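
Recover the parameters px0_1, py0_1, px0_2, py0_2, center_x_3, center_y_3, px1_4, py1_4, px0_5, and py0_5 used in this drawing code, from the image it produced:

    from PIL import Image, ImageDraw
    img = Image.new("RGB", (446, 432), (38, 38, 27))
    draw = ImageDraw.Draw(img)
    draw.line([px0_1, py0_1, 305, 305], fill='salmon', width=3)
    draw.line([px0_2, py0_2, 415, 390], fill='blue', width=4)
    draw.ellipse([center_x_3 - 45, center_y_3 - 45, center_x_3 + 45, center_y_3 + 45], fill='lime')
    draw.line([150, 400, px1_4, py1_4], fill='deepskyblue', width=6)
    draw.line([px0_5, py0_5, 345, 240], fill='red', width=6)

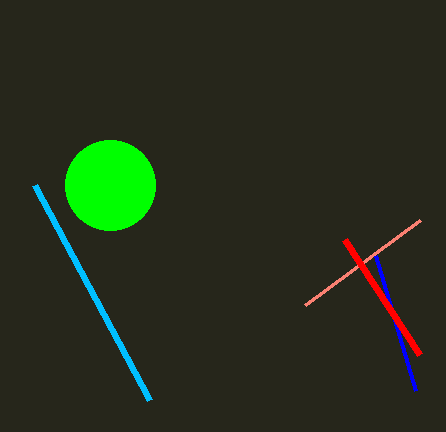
px0_1 = 420
py0_1 = 220
px0_2 = 375
py0_2 = 255
center_x_3 = 110
center_y_3 = 185
px1_4 = 35
py1_4 = 185
px0_5 = 420
py0_5 = 355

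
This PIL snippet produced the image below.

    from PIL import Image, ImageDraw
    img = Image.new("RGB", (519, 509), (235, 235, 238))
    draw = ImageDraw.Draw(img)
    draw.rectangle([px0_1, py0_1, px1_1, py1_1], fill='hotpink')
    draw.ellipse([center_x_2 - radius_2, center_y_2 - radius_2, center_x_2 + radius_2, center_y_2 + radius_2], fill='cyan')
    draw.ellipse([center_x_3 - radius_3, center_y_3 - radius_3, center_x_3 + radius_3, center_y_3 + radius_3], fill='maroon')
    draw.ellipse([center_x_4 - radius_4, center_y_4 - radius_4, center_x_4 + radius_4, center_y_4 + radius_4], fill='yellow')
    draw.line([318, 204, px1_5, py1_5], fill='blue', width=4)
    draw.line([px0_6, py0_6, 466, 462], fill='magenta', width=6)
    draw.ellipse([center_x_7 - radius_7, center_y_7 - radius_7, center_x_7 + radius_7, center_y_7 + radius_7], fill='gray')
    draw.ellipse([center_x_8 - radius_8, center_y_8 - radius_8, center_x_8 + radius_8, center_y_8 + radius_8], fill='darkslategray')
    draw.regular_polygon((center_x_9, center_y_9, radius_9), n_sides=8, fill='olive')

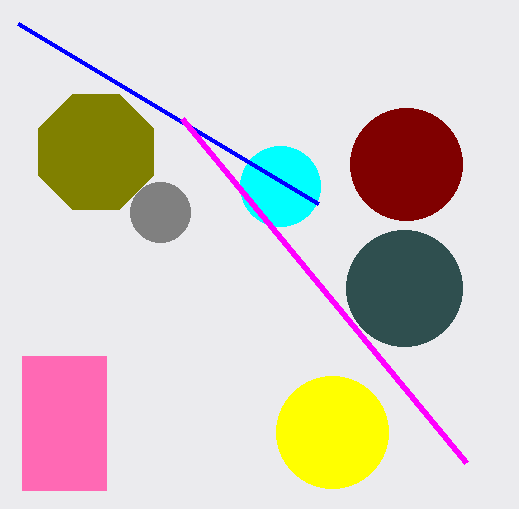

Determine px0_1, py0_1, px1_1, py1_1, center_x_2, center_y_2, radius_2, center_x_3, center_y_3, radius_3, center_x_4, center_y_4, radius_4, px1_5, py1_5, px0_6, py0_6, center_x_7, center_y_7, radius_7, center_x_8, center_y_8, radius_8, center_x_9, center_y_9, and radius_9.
px0_1 = 22
py0_1 = 356
px1_1 = 106
py1_1 = 490
center_x_2 = 280
center_y_2 = 186
radius_2 = 40
center_x_3 = 406
center_y_3 = 164
radius_3 = 56
center_x_4 = 332
center_y_4 = 432
radius_4 = 56
px1_5 = 18
py1_5 = 24
px0_6 = 182
py0_6 = 118
center_x_7 = 160
center_y_7 = 212
radius_7 = 30
center_x_8 = 404
center_y_8 = 288
radius_8 = 58
center_x_9 = 96
center_y_9 = 152
radius_9 = 62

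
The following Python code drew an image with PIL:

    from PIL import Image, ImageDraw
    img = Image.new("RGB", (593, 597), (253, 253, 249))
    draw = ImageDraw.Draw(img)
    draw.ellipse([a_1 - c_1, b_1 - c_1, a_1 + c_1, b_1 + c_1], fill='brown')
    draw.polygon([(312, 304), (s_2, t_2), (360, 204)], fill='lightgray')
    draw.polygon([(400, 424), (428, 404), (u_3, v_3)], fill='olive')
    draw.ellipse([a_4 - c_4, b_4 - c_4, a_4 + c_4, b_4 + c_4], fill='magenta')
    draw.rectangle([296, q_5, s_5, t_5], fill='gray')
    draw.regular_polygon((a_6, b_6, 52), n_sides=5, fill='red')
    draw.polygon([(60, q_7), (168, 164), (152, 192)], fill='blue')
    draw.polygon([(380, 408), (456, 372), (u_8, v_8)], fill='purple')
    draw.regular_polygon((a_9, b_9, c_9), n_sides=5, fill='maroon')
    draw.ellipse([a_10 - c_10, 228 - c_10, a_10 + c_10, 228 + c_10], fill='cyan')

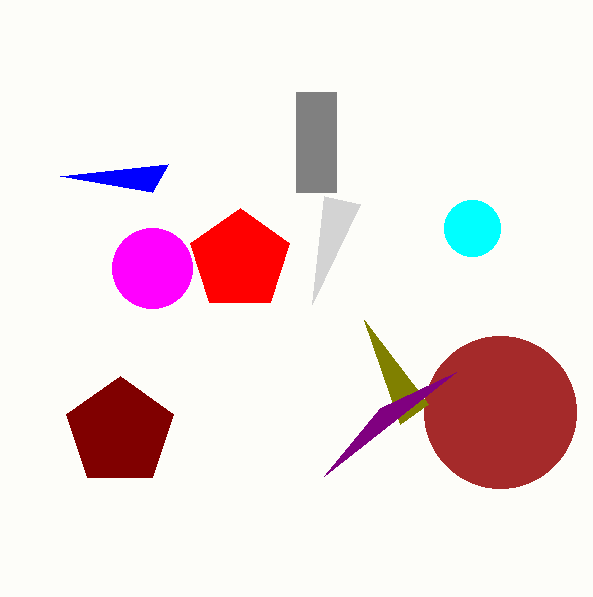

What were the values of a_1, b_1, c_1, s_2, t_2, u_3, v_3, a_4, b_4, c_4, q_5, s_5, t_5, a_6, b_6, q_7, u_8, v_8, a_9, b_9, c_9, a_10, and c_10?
a_1 = 500
b_1 = 412
c_1 = 76
s_2 = 324
t_2 = 196
u_3 = 364
v_3 = 320
a_4 = 152
b_4 = 268
c_4 = 40
q_5 = 92
s_5 = 336
t_5 = 192
a_6 = 240
b_6 = 260
q_7 = 176
u_8 = 324
v_8 = 476
a_9 = 120
b_9 = 432
c_9 = 56
a_10 = 472
c_10 = 28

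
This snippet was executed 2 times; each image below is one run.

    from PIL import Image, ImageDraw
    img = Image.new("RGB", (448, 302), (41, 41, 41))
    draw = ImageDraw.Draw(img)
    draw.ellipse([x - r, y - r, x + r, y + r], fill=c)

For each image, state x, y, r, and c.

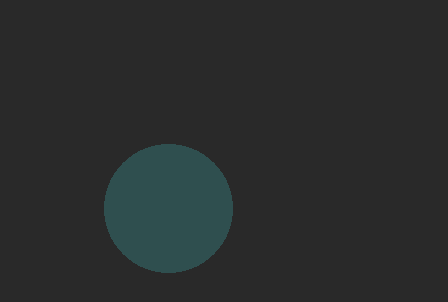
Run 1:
x = 168; y = 208; r = 64; c = 'darkslategray'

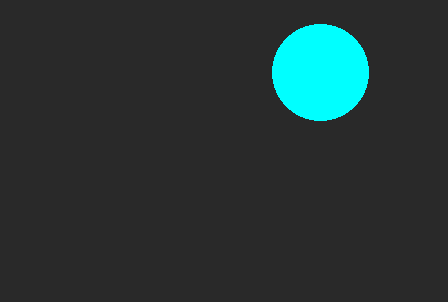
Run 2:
x = 320
y = 72
r = 48
c = 'cyan'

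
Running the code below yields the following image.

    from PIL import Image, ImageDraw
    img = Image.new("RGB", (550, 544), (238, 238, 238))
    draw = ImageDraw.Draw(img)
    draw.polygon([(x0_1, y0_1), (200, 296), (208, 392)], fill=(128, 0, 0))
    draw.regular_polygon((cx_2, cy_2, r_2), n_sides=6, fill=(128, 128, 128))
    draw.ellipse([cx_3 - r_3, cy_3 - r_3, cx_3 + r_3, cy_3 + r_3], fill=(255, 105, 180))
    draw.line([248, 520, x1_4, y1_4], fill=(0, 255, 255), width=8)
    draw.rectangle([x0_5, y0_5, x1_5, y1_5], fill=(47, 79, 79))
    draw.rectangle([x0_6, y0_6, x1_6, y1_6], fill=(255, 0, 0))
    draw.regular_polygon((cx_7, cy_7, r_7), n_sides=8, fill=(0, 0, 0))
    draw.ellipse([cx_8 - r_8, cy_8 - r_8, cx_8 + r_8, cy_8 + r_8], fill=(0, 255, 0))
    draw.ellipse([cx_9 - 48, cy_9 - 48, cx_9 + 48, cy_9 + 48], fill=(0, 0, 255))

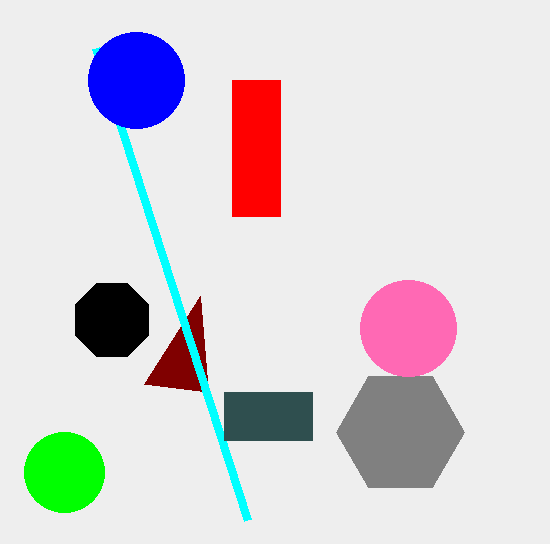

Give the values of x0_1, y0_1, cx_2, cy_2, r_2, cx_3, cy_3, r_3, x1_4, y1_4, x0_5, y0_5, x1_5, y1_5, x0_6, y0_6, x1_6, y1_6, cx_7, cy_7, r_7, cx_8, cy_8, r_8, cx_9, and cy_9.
x0_1 = 144
y0_1 = 384
cx_2 = 400
cy_2 = 432
r_2 = 64
cx_3 = 408
cy_3 = 328
r_3 = 48
x1_4 = 96
y1_4 = 48
x0_5 = 224
y0_5 = 392
x1_5 = 312
y1_5 = 440
x0_6 = 232
y0_6 = 80
x1_6 = 280
y1_6 = 216
cx_7 = 112
cy_7 = 320
r_7 = 40
cx_8 = 64
cy_8 = 472
r_8 = 40
cx_9 = 136
cy_9 = 80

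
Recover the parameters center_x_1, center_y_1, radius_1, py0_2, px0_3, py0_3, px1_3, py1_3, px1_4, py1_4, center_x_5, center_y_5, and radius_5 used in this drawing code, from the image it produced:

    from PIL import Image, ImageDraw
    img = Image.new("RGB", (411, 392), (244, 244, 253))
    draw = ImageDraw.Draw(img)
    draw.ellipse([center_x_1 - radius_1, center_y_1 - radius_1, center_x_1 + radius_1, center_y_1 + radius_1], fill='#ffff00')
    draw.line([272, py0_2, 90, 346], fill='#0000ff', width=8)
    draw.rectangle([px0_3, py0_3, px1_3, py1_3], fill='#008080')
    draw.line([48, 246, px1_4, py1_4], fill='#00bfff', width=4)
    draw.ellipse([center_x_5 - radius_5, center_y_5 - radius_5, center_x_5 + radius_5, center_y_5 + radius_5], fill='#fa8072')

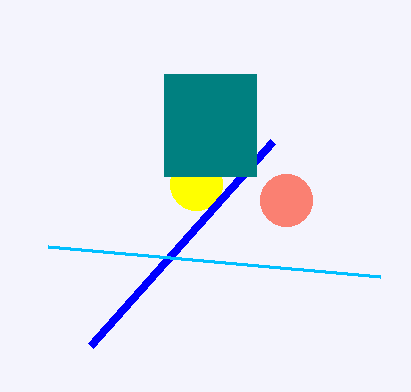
center_x_1 = 196, center_y_1 = 184, radius_1 = 26, py0_2 = 142, px0_3 = 164, py0_3 = 74, px1_3 = 256, py1_3 = 176, px1_4 = 380, py1_4 = 276, center_x_5 = 286, center_y_5 = 200, radius_5 = 26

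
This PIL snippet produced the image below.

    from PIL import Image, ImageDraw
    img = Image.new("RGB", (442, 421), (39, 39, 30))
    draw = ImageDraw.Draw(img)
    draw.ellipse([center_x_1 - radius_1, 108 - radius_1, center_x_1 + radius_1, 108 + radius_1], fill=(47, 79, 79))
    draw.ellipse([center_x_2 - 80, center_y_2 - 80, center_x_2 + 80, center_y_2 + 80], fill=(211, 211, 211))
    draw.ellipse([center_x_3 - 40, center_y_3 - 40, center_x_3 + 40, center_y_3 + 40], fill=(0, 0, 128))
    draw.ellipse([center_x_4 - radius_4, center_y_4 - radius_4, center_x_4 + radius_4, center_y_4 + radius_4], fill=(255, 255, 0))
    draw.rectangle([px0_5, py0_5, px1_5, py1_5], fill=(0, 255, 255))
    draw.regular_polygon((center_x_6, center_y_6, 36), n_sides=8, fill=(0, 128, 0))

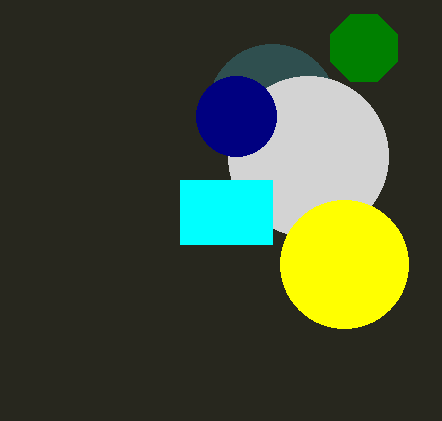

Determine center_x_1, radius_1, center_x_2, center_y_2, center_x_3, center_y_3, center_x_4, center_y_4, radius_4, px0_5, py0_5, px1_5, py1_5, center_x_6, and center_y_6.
center_x_1 = 272
radius_1 = 64
center_x_2 = 308
center_y_2 = 156
center_x_3 = 236
center_y_3 = 116
center_x_4 = 344
center_y_4 = 264
radius_4 = 64
px0_5 = 180
py0_5 = 180
px1_5 = 272
py1_5 = 244
center_x_6 = 364
center_y_6 = 48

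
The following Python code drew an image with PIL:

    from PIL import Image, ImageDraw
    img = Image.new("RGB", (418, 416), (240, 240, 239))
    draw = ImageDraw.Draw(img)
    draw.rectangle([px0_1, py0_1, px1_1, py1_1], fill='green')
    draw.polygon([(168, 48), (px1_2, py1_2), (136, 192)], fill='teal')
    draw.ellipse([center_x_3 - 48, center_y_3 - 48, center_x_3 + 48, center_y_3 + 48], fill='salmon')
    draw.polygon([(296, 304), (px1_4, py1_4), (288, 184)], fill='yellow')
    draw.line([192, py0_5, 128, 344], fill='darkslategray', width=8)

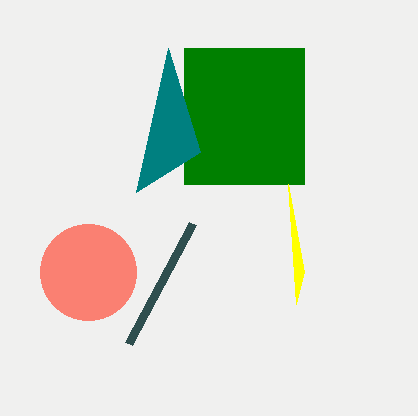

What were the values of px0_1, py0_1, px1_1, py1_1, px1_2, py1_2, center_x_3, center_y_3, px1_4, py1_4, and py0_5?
px0_1 = 184; py0_1 = 48; px1_1 = 304; py1_1 = 184; px1_2 = 200; py1_2 = 152; center_x_3 = 88; center_y_3 = 272; px1_4 = 304; py1_4 = 272; py0_5 = 224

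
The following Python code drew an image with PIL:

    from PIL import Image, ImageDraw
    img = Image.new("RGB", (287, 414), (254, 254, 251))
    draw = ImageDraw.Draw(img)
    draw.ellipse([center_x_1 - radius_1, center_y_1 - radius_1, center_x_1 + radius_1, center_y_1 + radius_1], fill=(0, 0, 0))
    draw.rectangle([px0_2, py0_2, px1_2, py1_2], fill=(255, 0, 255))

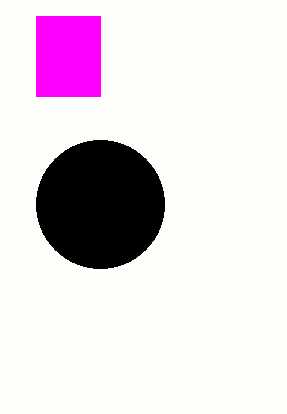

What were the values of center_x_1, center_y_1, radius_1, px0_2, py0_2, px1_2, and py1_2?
center_x_1 = 100
center_y_1 = 204
radius_1 = 64
px0_2 = 36
py0_2 = 16
px1_2 = 100
py1_2 = 96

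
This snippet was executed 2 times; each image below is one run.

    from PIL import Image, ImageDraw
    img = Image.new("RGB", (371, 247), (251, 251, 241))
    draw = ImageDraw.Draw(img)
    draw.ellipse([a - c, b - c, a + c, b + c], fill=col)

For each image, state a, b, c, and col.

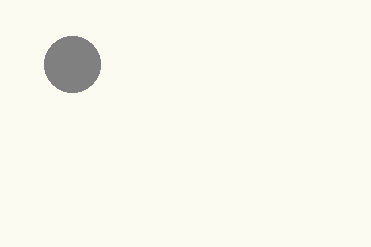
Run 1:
a = 72, b = 64, c = 28, col = 'gray'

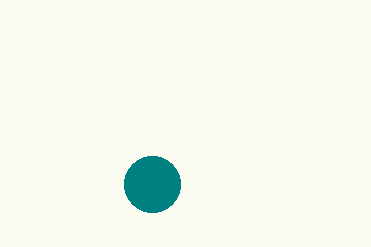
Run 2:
a = 152, b = 184, c = 28, col = 'teal'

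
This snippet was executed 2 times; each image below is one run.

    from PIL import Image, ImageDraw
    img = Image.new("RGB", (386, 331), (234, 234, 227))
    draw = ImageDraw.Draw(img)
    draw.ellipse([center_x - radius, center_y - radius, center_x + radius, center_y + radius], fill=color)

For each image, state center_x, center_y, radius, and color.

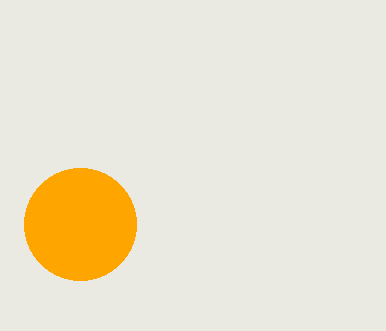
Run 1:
center_x = 80
center_y = 224
radius = 56
color = 'orange'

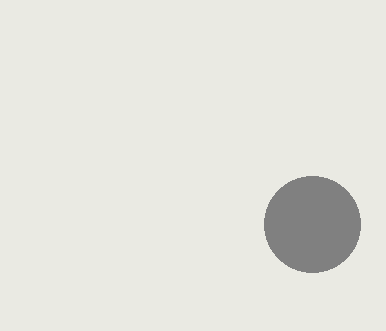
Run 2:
center_x = 312; center_y = 224; radius = 48; color = 'gray'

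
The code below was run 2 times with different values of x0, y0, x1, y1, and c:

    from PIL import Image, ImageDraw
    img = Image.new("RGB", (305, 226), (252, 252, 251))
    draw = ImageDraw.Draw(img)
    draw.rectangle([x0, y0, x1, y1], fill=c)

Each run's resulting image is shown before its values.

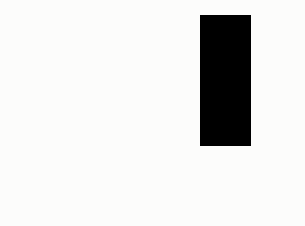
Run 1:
x0 = 200
y0 = 15
x1 = 250
y1 = 145
c = 'black'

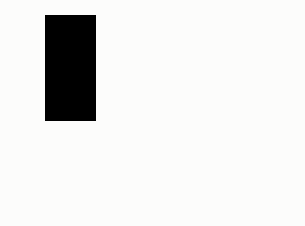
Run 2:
x0 = 45; y0 = 15; x1 = 95; y1 = 120; c = 'black'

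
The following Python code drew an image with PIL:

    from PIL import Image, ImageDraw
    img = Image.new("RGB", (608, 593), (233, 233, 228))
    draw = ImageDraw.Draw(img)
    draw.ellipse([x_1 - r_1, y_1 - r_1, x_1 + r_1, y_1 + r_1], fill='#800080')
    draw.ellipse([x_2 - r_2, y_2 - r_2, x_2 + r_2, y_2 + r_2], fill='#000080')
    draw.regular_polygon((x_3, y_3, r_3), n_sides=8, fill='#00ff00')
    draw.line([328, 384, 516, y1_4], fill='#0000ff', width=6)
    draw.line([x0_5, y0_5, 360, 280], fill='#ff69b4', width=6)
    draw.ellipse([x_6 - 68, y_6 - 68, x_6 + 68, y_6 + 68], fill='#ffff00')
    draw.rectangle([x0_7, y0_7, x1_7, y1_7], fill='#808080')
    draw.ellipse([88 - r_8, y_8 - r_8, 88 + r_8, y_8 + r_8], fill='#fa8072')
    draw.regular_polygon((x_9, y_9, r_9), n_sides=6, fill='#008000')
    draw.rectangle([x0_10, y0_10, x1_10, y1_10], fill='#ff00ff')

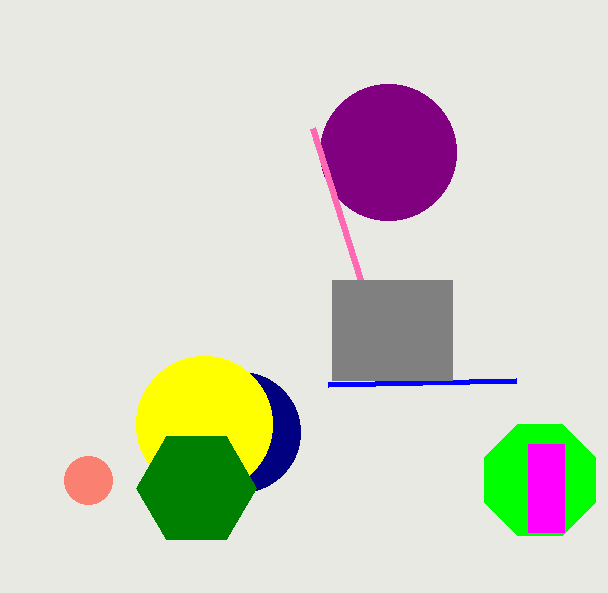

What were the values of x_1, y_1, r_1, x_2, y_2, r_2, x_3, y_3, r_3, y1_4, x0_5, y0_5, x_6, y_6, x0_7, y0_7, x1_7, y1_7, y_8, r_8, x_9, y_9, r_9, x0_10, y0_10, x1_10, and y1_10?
x_1 = 388, y_1 = 152, r_1 = 68, x_2 = 240, y_2 = 432, r_2 = 60, x_3 = 540, y_3 = 480, r_3 = 60, y1_4 = 380, x0_5 = 312, y0_5 = 128, x_6 = 204, y_6 = 424, x0_7 = 332, y0_7 = 280, x1_7 = 452, y1_7 = 380, y_8 = 480, r_8 = 24, x_9 = 196, y_9 = 488, r_9 = 60, x0_10 = 528, y0_10 = 444, x1_10 = 564, y1_10 = 532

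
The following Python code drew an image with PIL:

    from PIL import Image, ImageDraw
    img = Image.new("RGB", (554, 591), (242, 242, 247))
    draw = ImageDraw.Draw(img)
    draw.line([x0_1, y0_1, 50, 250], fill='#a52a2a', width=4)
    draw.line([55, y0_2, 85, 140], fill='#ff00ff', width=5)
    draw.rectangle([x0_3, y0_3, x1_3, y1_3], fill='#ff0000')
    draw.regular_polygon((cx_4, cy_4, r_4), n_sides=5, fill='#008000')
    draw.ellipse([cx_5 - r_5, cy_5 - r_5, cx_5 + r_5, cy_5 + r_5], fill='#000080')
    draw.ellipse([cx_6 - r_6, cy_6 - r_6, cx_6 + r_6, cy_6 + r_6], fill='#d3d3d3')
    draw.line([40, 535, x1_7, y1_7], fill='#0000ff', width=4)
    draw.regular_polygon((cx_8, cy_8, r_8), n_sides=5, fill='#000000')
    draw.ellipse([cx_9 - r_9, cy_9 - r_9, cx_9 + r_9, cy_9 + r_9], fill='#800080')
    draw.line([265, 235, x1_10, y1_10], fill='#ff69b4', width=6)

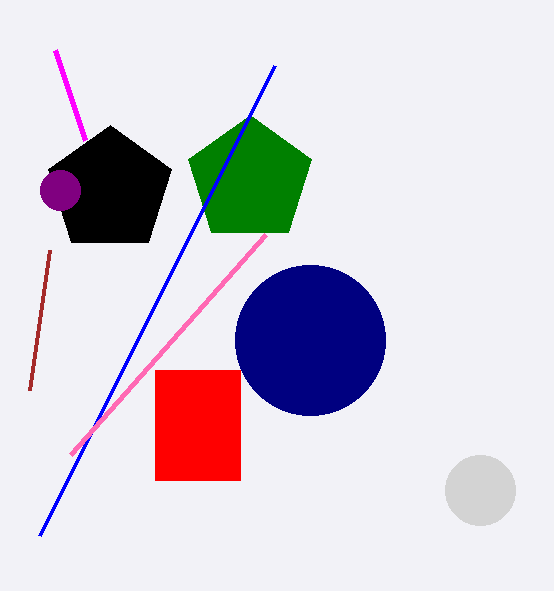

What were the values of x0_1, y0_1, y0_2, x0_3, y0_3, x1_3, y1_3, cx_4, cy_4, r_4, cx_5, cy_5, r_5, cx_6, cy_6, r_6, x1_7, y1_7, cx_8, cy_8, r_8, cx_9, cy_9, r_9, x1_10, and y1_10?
x0_1 = 30
y0_1 = 390
y0_2 = 50
x0_3 = 155
y0_3 = 370
x1_3 = 240
y1_3 = 480
cx_4 = 250
cy_4 = 180
r_4 = 65
cx_5 = 310
cy_5 = 340
r_5 = 75
cx_6 = 480
cy_6 = 490
r_6 = 35
x1_7 = 275
y1_7 = 65
cx_8 = 110
cy_8 = 190
r_8 = 65
cx_9 = 60
cy_9 = 190
r_9 = 20
x1_10 = 70
y1_10 = 455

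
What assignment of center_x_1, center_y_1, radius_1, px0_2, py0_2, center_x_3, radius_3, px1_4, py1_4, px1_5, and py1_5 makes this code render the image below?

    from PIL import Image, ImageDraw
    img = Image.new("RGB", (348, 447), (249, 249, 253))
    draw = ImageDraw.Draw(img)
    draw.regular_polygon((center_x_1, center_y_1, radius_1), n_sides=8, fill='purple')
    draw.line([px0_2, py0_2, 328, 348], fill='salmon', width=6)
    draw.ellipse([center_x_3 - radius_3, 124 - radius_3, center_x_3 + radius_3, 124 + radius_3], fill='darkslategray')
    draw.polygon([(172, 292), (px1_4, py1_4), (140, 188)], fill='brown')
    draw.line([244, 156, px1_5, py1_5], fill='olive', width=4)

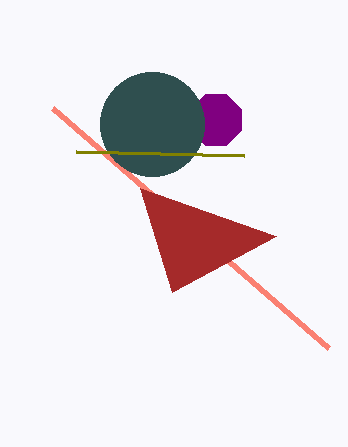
center_x_1 = 216, center_y_1 = 120, radius_1 = 28, px0_2 = 52, py0_2 = 108, center_x_3 = 152, radius_3 = 52, px1_4 = 276, py1_4 = 236, px1_5 = 76, py1_5 = 152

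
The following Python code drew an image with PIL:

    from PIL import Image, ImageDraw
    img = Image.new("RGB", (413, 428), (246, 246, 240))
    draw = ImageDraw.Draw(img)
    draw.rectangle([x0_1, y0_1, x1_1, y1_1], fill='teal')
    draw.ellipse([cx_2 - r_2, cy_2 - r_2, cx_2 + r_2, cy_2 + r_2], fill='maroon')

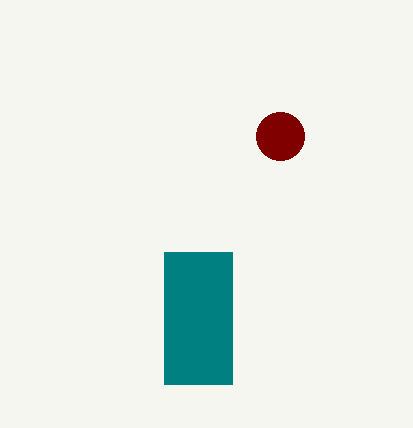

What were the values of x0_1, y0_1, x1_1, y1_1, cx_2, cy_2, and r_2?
x0_1 = 164
y0_1 = 252
x1_1 = 232
y1_1 = 384
cx_2 = 280
cy_2 = 136
r_2 = 24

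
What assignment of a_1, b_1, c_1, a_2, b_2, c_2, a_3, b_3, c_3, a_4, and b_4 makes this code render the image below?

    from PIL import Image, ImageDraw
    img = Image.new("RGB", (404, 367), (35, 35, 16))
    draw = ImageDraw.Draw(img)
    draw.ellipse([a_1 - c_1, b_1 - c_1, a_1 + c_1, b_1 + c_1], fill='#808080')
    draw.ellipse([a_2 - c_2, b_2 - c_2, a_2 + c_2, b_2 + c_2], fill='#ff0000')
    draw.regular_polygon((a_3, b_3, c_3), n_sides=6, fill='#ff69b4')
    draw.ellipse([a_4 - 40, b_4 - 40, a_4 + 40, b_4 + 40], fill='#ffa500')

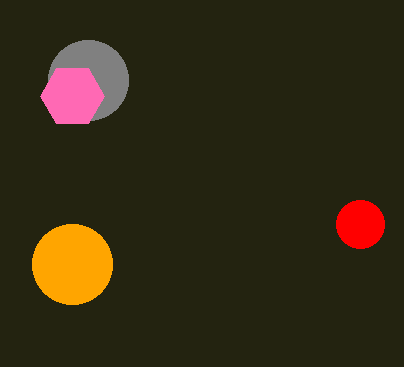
a_1 = 88
b_1 = 80
c_1 = 40
a_2 = 360
b_2 = 224
c_2 = 24
a_3 = 72
b_3 = 96
c_3 = 32
a_4 = 72
b_4 = 264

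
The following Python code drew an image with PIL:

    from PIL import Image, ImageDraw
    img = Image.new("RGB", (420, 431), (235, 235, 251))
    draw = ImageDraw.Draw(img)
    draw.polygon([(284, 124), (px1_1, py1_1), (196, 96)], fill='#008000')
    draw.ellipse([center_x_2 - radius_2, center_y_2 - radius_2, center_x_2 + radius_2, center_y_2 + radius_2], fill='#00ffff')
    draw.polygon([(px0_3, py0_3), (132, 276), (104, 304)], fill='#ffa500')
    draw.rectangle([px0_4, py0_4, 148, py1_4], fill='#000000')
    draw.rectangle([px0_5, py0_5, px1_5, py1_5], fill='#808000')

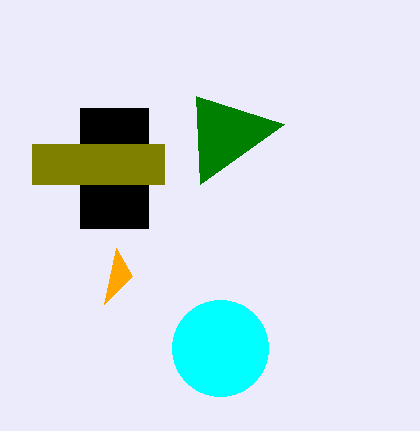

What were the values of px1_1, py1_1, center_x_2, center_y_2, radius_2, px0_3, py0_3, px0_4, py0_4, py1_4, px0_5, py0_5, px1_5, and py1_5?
px1_1 = 200, py1_1 = 184, center_x_2 = 220, center_y_2 = 348, radius_2 = 48, px0_3 = 116, py0_3 = 248, px0_4 = 80, py0_4 = 108, py1_4 = 228, px0_5 = 32, py0_5 = 144, px1_5 = 164, py1_5 = 184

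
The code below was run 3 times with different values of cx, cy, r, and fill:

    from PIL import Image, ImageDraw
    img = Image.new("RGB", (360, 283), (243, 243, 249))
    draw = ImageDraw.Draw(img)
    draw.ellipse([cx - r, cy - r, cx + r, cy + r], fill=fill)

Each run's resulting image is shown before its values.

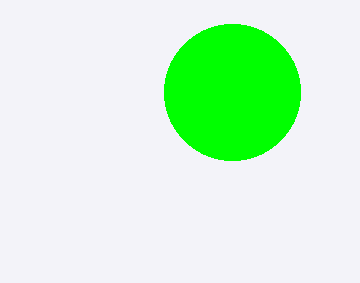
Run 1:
cx = 232; cy = 92; r = 68; fill = 'lime'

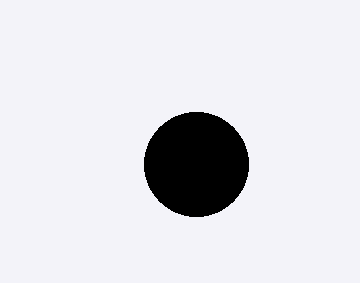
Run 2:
cx = 196; cy = 164; r = 52; fill = 'black'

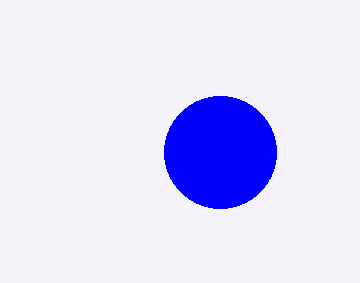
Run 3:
cx = 220, cy = 152, r = 56, fill = 'blue'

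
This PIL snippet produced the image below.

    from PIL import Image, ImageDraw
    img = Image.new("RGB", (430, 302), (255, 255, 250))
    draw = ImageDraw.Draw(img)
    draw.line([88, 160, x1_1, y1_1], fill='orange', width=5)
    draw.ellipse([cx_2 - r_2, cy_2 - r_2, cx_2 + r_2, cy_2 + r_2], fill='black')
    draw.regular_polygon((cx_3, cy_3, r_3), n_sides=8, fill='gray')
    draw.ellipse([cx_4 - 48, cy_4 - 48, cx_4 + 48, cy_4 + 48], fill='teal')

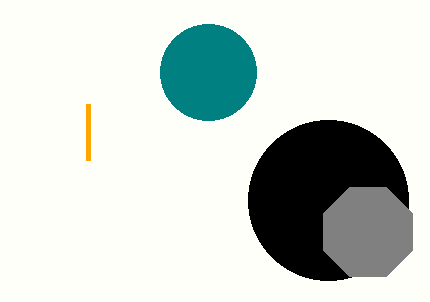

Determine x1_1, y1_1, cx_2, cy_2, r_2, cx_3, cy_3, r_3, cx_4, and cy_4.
x1_1 = 88; y1_1 = 104; cx_2 = 328; cy_2 = 200; r_2 = 80; cx_3 = 368; cy_3 = 232; r_3 = 48; cx_4 = 208; cy_4 = 72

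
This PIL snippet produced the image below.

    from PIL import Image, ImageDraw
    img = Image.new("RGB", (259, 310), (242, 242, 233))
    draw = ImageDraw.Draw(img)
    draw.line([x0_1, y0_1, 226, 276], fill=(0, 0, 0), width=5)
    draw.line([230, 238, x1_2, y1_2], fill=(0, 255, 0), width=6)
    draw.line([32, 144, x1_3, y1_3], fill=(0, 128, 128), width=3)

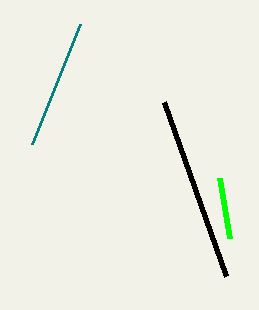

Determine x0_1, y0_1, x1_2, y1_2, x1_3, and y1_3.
x0_1 = 164; y0_1 = 102; x1_2 = 220; y1_2 = 178; x1_3 = 80; y1_3 = 24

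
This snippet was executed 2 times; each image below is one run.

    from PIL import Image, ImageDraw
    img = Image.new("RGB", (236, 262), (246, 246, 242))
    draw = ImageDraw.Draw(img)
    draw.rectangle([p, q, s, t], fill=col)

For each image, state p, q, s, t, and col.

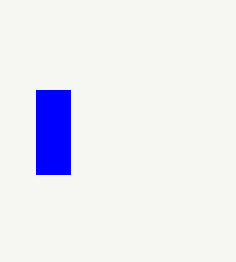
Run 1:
p = 36, q = 90, s = 70, t = 174, col = 'blue'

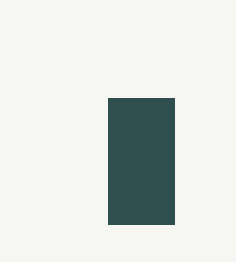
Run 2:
p = 108; q = 98; s = 174; t = 224; col = 'darkslategray'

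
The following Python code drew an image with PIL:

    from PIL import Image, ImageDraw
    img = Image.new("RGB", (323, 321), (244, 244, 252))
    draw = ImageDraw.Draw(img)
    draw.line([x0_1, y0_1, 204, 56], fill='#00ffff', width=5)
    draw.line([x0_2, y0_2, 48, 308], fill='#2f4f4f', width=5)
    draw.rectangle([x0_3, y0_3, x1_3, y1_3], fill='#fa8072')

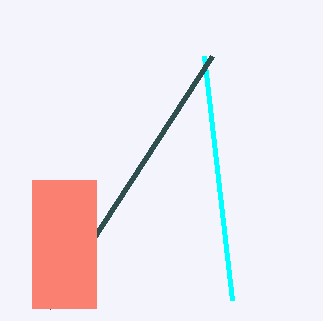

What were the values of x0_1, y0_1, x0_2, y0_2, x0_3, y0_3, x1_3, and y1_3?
x0_1 = 232, y0_1 = 300, x0_2 = 212, y0_2 = 56, x0_3 = 32, y0_3 = 180, x1_3 = 96, y1_3 = 308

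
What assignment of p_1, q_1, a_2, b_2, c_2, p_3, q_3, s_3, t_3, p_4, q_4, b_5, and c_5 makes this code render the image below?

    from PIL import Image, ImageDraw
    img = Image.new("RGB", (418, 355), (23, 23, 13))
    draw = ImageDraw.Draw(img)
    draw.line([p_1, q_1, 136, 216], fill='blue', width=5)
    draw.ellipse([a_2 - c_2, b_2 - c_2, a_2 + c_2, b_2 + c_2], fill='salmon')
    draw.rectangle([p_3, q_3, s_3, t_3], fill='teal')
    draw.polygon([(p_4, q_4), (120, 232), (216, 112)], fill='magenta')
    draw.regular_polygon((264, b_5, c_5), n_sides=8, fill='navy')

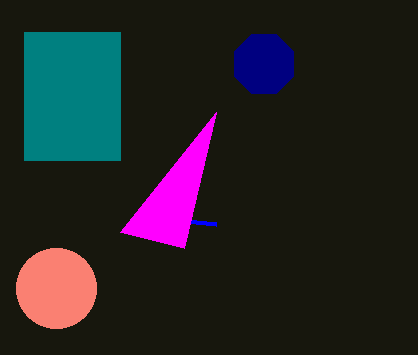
p_1 = 216
q_1 = 224
a_2 = 56
b_2 = 288
c_2 = 40
p_3 = 24
q_3 = 32
s_3 = 120
t_3 = 160
p_4 = 184
q_4 = 248
b_5 = 64
c_5 = 32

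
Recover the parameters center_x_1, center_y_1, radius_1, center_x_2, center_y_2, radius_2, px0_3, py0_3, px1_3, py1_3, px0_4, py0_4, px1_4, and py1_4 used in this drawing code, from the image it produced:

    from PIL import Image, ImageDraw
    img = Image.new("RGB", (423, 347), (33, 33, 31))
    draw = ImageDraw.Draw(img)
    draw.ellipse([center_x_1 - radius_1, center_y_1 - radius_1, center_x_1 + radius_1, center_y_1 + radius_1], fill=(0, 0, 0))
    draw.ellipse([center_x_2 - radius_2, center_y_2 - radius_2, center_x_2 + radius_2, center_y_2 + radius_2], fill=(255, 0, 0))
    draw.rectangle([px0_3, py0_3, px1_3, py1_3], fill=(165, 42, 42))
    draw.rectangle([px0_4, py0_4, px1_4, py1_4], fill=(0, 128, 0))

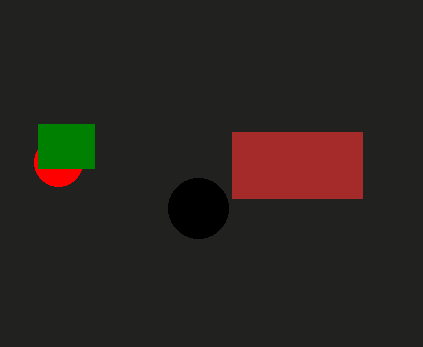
center_x_1 = 198
center_y_1 = 208
radius_1 = 30
center_x_2 = 58
center_y_2 = 162
radius_2 = 24
px0_3 = 232
py0_3 = 132
px1_3 = 362
py1_3 = 198
px0_4 = 38
py0_4 = 124
px1_4 = 94
py1_4 = 168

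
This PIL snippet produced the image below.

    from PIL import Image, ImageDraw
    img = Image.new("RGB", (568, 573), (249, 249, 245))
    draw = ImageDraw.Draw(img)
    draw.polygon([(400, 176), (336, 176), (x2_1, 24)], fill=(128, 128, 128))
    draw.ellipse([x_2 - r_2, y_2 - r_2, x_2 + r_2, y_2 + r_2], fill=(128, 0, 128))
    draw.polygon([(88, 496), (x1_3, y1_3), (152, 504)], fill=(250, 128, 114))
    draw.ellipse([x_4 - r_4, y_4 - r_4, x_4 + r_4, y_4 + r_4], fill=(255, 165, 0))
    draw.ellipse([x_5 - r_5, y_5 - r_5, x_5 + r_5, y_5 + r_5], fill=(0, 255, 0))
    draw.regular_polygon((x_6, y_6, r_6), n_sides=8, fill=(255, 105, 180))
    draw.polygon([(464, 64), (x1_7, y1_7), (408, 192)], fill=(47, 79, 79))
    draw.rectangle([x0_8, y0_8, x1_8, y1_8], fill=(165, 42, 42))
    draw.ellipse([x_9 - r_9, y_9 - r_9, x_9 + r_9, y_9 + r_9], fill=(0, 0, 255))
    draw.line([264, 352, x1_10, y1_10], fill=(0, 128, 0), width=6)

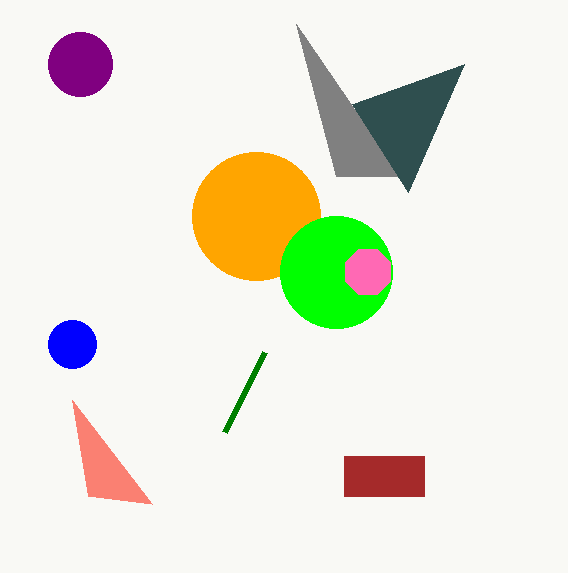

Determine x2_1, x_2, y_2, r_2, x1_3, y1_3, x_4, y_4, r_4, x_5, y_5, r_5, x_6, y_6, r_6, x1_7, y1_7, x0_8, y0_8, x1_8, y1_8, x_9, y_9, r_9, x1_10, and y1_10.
x2_1 = 296
x_2 = 80
y_2 = 64
r_2 = 32
x1_3 = 72
y1_3 = 400
x_4 = 256
y_4 = 216
r_4 = 64
x_5 = 336
y_5 = 272
r_5 = 56
x_6 = 368
y_6 = 272
r_6 = 24
x1_7 = 352
y1_7 = 104
x0_8 = 344
y0_8 = 456
x1_8 = 424
y1_8 = 496
x_9 = 72
y_9 = 344
r_9 = 24
x1_10 = 224
y1_10 = 432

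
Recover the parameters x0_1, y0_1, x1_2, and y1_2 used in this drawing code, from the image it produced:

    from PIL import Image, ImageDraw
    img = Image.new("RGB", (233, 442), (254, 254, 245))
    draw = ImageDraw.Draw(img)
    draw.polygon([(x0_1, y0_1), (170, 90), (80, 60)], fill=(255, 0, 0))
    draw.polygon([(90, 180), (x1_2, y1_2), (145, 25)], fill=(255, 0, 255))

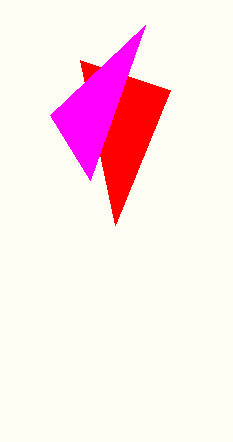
x0_1 = 115
y0_1 = 225
x1_2 = 50
y1_2 = 115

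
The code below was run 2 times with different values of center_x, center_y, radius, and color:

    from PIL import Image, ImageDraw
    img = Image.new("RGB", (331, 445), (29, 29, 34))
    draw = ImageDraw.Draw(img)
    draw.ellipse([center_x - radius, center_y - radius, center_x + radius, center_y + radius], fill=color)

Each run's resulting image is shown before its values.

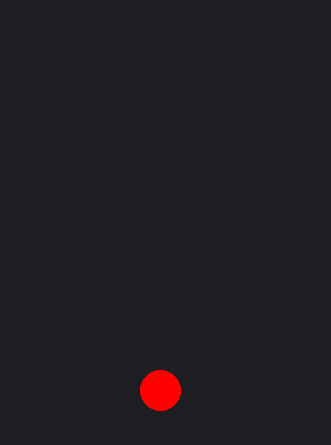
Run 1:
center_x = 160, center_y = 390, radius = 20, color = 'red'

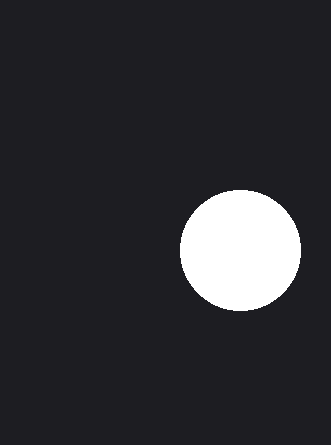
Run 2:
center_x = 240; center_y = 250; radius = 60; color = 'white'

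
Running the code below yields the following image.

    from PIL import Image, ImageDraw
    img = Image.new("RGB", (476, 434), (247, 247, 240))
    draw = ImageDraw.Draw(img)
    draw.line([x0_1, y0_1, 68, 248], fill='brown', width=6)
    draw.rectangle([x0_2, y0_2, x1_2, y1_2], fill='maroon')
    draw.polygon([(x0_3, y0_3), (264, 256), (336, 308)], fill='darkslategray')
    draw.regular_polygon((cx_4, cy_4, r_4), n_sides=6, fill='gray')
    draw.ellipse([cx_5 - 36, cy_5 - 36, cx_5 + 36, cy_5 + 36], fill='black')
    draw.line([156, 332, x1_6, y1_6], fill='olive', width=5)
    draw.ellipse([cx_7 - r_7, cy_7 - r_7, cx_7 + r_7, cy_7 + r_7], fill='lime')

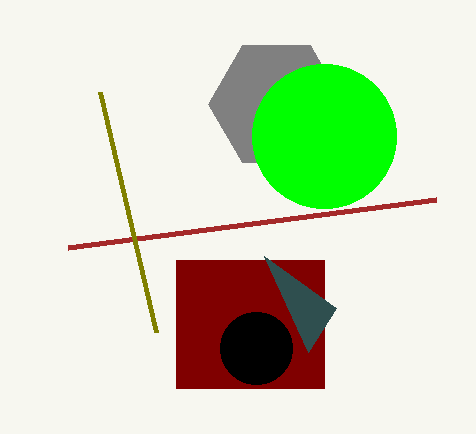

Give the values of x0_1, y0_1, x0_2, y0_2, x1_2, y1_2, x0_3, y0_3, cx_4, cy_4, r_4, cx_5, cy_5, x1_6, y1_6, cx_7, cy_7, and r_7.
x0_1 = 436, y0_1 = 200, x0_2 = 176, y0_2 = 260, x1_2 = 324, y1_2 = 388, x0_3 = 308, y0_3 = 352, cx_4 = 276, cy_4 = 104, r_4 = 68, cx_5 = 256, cy_5 = 348, x1_6 = 100, y1_6 = 92, cx_7 = 324, cy_7 = 136, r_7 = 72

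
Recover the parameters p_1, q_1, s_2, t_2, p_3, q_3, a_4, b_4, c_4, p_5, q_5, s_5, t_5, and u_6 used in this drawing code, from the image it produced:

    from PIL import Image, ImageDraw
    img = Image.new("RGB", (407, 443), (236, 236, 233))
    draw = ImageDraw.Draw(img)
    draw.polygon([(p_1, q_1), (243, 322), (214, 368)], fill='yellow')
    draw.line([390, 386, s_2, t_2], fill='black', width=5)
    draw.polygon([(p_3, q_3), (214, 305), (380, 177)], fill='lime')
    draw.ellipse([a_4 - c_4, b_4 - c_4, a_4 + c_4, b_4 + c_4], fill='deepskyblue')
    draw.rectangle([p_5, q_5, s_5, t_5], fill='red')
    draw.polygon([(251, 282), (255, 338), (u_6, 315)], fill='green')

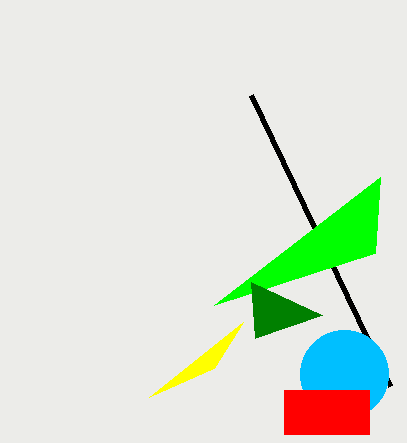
p_1 = 149; q_1 = 397; s_2 = 251; t_2 = 95; p_3 = 375; q_3 = 253; a_4 = 344; b_4 = 374; c_4 = 44; p_5 = 284; q_5 = 390; s_5 = 369; t_5 = 434; u_6 = 322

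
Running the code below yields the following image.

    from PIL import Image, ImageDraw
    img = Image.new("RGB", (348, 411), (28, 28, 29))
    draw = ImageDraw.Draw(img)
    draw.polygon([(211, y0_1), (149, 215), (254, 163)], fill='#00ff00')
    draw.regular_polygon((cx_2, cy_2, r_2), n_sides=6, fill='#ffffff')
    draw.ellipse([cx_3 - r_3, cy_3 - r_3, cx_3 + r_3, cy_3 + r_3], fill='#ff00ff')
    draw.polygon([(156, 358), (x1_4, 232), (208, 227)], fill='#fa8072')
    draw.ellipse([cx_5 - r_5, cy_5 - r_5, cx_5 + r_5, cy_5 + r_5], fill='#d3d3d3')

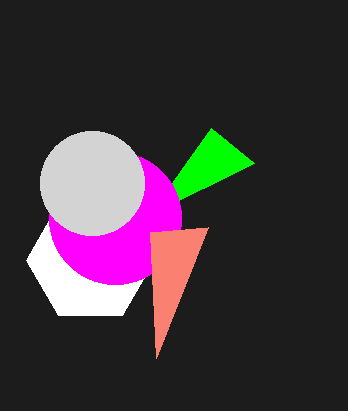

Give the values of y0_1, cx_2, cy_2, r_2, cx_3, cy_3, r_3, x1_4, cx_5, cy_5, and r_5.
y0_1 = 128; cx_2 = 90; cy_2 = 260; r_2 = 64; cx_3 = 115; cy_3 = 218; r_3 = 66; x1_4 = 150; cx_5 = 92; cy_5 = 183; r_5 = 52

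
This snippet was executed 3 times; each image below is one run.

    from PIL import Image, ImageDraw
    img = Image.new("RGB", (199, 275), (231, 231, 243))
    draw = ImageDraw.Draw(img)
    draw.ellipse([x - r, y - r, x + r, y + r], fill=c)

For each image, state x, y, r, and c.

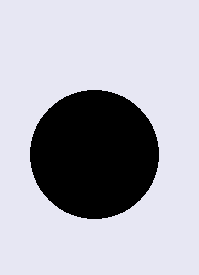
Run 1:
x = 94; y = 154; r = 64; c = 'black'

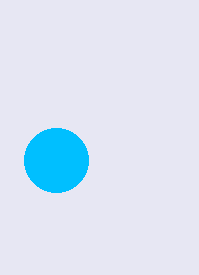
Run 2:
x = 56
y = 160
r = 32
c = 'deepskyblue'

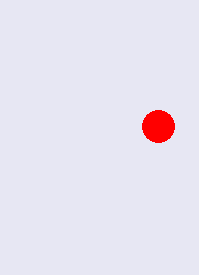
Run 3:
x = 158
y = 126
r = 16
c = 'red'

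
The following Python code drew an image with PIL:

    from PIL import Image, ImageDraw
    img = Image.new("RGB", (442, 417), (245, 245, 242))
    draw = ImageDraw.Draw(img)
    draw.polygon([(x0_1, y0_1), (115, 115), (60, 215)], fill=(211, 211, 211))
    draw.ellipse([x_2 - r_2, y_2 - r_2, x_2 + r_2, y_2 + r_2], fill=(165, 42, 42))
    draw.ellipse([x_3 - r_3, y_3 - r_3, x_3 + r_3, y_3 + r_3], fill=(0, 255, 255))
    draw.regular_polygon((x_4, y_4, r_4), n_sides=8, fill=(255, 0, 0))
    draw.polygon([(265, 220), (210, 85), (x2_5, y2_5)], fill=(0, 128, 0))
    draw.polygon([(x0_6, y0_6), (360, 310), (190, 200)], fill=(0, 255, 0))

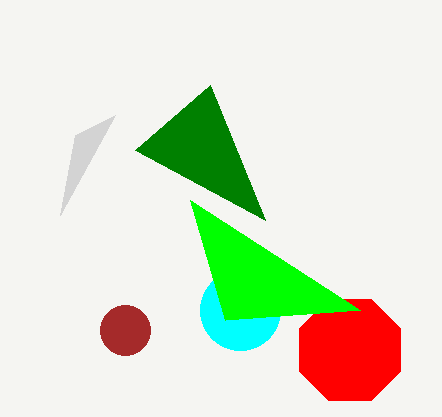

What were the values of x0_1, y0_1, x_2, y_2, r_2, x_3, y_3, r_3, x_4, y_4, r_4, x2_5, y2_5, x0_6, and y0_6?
x0_1 = 75
y0_1 = 135
x_2 = 125
y_2 = 330
r_2 = 25
x_3 = 240
y_3 = 310
r_3 = 40
x_4 = 350
y_4 = 350
r_4 = 55
x2_5 = 135
y2_5 = 150
x0_6 = 225
y0_6 = 320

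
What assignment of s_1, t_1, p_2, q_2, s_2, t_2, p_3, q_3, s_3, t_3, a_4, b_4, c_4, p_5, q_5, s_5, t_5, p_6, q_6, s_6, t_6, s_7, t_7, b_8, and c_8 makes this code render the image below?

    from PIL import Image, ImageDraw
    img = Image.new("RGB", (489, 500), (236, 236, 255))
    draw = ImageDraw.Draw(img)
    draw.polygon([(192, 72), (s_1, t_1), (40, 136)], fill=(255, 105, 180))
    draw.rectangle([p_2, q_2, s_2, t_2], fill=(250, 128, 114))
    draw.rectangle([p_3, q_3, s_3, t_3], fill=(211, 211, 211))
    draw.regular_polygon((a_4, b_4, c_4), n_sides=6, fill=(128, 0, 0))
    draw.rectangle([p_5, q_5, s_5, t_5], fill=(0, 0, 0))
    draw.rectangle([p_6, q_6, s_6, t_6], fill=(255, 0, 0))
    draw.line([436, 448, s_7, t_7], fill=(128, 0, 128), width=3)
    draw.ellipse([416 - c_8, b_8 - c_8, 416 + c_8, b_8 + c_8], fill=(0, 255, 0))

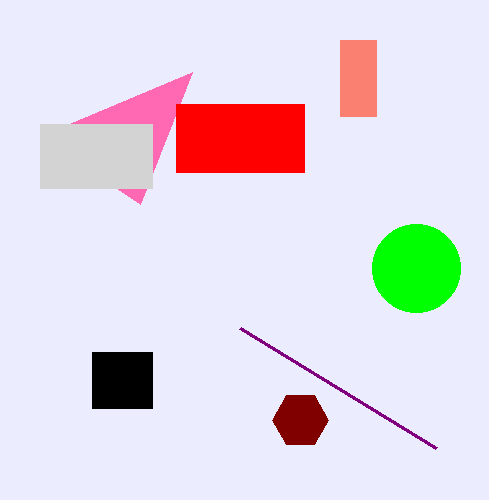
s_1 = 140
t_1 = 204
p_2 = 340
q_2 = 40
s_2 = 376
t_2 = 116
p_3 = 40
q_3 = 124
s_3 = 152
t_3 = 188
a_4 = 300
b_4 = 420
c_4 = 28
p_5 = 92
q_5 = 352
s_5 = 152
t_5 = 408
p_6 = 176
q_6 = 104
s_6 = 304
t_6 = 172
s_7 = 240
t_7 = 328
b_8 = 268
c_8 = 44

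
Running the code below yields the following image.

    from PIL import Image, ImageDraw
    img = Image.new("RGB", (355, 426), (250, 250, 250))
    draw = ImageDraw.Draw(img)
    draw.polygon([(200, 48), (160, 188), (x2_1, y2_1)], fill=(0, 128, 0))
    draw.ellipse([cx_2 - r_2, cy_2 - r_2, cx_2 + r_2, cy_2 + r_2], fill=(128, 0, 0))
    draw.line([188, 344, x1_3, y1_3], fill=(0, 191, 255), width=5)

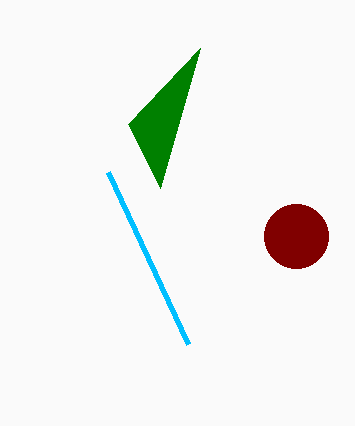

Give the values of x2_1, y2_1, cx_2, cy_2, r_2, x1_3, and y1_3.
x2_1 = 128, y2_1 = 124, cx_2 = 296, cy_2 = 236, r_2 = 32, x1_3 = 108, y1_3 = 172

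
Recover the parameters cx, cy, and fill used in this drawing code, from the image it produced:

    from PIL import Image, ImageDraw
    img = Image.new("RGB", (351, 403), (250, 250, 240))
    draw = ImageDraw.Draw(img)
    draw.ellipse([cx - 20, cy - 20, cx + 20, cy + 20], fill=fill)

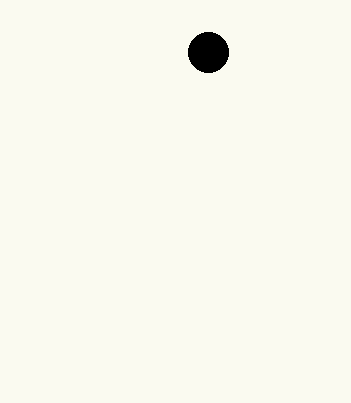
cx = 208; cy = 52; fill = 'black'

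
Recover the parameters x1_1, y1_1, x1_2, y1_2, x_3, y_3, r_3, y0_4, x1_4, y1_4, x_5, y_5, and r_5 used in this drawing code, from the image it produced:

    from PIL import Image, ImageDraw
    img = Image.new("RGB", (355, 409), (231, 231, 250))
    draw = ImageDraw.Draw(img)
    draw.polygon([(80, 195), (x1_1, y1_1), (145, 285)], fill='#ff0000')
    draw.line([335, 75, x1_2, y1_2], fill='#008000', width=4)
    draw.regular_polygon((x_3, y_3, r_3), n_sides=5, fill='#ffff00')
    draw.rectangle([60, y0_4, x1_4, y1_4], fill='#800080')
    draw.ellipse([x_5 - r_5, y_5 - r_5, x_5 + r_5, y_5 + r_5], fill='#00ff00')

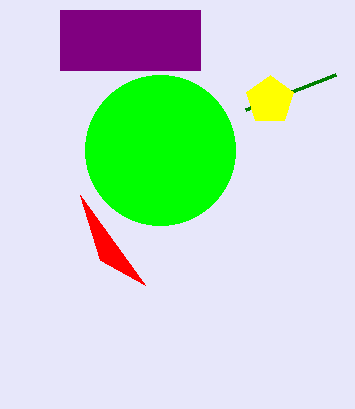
x1_1 = 100, y1_1 = 260, x1_2 = 245, y1_2 = 110, x_3 = 270, y_3 = 100, r_3 = 25, y0_4 = 10, x1_4 = 200, y1_4 = 70, x_5 = 160, y_5 = 150, r_5 = 75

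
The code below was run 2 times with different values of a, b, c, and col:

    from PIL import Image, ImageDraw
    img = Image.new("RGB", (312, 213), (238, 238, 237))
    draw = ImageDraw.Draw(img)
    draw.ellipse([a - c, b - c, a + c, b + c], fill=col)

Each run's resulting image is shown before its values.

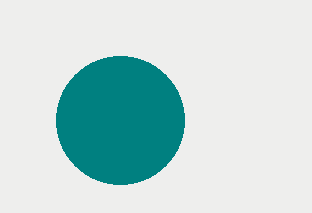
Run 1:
a = 120, b = 120, c = 64, col = 'teal'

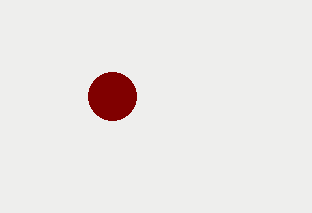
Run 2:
a = 112
b = 96
c = 24
col = 'maroon'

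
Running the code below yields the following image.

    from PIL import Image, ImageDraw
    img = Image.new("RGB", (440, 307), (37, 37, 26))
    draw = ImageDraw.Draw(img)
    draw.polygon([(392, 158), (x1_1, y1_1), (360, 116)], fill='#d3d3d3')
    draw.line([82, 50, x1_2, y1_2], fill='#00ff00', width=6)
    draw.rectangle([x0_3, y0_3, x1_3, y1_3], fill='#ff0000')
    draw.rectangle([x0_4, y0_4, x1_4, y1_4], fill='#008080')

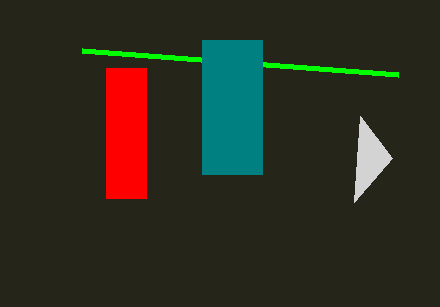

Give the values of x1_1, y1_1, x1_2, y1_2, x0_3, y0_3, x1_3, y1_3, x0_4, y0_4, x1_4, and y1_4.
x1_1 = 354
y1_1 = 202
x1_2 = 398
y1_2 = 74
x0_3 = 106
y0_3 = 68
x1_3 = 146
y1_3 = 198
x0_4 = 202
y0_4 = 40
x1_4 = 262
y1_4 = 174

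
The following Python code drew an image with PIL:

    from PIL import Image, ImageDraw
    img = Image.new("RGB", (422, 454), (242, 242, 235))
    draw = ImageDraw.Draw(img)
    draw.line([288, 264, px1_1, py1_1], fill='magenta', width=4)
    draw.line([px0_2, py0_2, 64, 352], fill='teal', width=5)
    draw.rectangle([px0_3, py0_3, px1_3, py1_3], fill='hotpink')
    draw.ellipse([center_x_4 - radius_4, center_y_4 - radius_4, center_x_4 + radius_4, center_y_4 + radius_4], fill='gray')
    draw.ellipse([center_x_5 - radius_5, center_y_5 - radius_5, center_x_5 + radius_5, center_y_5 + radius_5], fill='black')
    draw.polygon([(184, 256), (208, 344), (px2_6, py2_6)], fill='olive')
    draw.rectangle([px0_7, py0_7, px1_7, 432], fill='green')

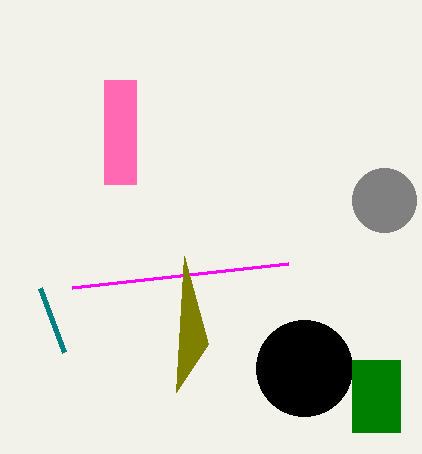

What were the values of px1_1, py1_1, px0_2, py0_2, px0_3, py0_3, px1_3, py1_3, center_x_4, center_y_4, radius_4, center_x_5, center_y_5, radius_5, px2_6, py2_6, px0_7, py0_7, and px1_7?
px1_1 = 72, py1_1 = 288, px0_2 = 40, py0_2 = 288, px0_3 = 104, py0_3 = 80, px1_3 = 136, py1_3 = 184, center_x_4 = 384, center_y_4 = 200, radius_4 = 32, center_x_5 = 304, center_y_5 = 368, radius_5 = 48, px2_6 = 176, py2_6 = 392, px0_7 = 352, py0_7 = 360, px1_7 = 400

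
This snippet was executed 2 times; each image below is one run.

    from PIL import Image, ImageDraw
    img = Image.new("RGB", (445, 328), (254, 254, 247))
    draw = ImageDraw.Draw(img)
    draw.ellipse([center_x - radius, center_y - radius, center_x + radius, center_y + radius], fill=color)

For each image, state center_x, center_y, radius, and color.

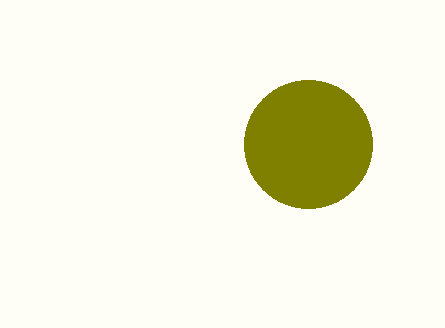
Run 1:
center_x = 308
center_y = 144
radius = 64
color = 'olive'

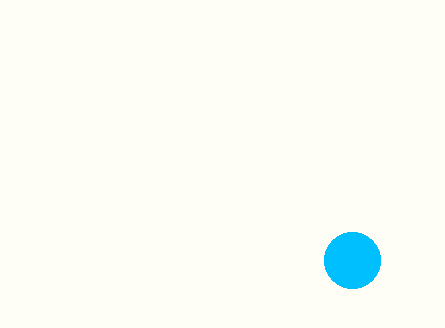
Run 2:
center_x = 352, center_y = 260, radius = 28, color = 'deepskyblue'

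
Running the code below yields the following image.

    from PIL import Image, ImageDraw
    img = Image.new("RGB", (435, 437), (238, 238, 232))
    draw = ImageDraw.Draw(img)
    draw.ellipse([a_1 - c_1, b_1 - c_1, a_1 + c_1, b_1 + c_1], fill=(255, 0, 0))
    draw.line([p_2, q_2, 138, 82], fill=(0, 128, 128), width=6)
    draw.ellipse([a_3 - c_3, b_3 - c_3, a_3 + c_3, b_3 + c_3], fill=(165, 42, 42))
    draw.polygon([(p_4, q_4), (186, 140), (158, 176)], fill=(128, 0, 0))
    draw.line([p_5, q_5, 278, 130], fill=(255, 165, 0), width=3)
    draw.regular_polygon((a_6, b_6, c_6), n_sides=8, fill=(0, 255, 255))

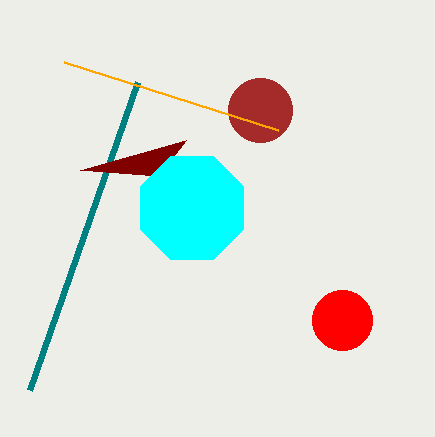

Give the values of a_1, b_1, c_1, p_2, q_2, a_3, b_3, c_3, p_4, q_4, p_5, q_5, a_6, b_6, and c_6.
a_1 = 342; b_1 = 320; c_1 = 30; p_2 = 30; q_2 = 390; a_3 = 260; b_3 = 110; c_3 = 32; p_4 = 80; q_4 = 170; p_5 = 64; q_5 = 62; a_6 = 192; b_6 = 208; c_6 = 56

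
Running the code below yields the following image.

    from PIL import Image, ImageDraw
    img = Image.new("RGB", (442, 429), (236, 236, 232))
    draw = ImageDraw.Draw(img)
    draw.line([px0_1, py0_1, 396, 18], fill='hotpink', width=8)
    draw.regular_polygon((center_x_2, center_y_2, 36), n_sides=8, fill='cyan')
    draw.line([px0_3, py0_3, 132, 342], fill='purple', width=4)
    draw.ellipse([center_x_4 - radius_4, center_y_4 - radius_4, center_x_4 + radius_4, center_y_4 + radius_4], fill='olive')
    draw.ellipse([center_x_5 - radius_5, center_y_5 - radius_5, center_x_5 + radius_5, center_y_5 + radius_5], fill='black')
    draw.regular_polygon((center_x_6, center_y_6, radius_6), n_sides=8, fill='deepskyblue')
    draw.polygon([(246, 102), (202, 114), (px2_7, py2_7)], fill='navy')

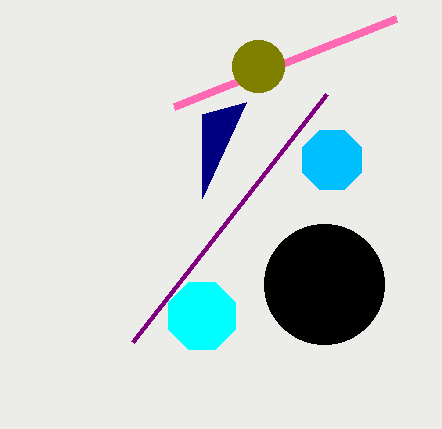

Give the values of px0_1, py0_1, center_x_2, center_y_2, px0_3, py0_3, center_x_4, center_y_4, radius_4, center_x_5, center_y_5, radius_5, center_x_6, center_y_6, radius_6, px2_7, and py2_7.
px0_1 = 174, py0_1 = 106, center_x_2 = 202, center_y_2 = 316, px0_3 = 326, py0_3 = 94, center_x_4 = 258, center_y_4 = 66, radius_4 = 26, center_x_5 = 324, center_y_5 = 284, radius_5 = 60, center_x_6 = 332, center_y_6 = 160, radius_6 = 32, px2_7 = 202, py2_7 = 198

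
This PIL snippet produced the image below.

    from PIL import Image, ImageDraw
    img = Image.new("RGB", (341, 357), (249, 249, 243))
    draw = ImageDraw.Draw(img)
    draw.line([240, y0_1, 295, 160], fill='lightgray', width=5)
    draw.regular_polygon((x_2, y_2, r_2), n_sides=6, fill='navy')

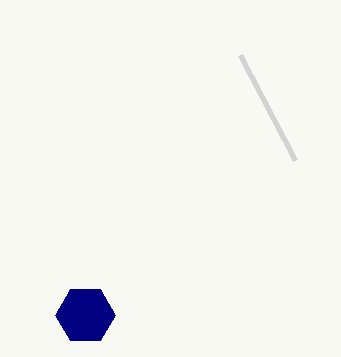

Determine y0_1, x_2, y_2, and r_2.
y0_1 = 55; x_2 = 85; y_2 = 315; r_2 = 30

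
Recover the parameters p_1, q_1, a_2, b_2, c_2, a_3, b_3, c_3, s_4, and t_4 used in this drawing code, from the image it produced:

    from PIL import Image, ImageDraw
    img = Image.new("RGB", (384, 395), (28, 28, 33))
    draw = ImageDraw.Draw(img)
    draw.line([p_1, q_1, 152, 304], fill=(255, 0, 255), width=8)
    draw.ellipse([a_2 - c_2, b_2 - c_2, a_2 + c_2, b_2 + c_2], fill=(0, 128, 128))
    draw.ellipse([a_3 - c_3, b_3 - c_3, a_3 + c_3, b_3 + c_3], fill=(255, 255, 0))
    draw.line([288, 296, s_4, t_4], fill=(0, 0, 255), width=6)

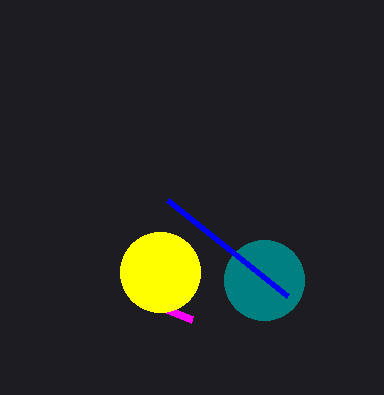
p_1 = 192, q_1 = 320, a_2 = 264, b_2 = 280, c_2 = 40, a_3 = 160, b_3 = 272, c_3 = 40, s_4 = 168, t_4 = 200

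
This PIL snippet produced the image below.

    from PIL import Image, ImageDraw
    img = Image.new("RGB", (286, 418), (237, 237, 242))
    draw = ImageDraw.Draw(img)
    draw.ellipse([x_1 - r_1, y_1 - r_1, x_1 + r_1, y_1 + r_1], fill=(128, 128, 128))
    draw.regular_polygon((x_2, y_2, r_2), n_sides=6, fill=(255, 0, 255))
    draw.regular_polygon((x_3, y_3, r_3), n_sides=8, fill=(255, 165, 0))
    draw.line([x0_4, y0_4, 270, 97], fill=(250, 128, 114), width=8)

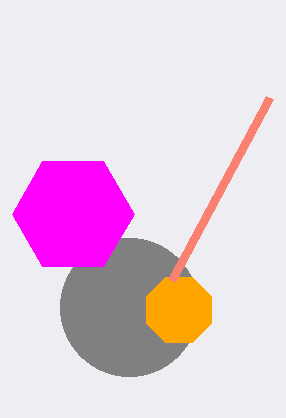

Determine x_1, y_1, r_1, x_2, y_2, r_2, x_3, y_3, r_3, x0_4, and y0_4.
x_1 = 129, y_1 = 307, r_1 = 69, x_2 = 73, y_2 = 214, r_2 = 61, x_3 = 179, y_3 = 310, r_3 = 35, x0_4 = 172, y0_4 = 280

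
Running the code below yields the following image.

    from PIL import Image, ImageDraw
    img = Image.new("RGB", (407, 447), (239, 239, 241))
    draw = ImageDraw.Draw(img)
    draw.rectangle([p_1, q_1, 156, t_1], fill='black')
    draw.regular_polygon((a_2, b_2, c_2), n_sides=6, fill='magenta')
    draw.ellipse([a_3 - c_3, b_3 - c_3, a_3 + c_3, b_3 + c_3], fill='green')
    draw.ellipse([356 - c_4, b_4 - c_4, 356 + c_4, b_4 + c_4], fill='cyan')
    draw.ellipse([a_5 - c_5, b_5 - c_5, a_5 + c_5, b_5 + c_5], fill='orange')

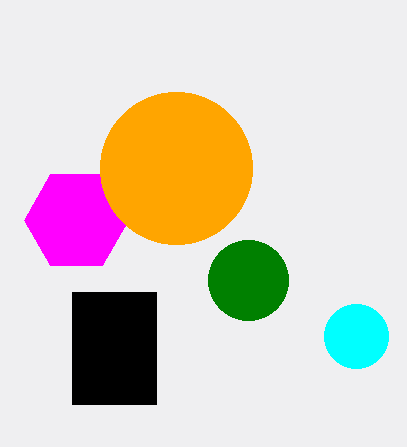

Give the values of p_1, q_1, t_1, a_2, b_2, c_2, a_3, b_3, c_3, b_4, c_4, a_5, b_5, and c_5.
p_1 = 72, q_1 = 292, t_1 = 404, a_2 = 76, b_2 = 220, c_2 = 52, a_3 = 248, b_3 = 280, c_3 = 40, b_4 = 336, c_4 = 32, a_5 = 176, b_5 = 168, c_5 = 76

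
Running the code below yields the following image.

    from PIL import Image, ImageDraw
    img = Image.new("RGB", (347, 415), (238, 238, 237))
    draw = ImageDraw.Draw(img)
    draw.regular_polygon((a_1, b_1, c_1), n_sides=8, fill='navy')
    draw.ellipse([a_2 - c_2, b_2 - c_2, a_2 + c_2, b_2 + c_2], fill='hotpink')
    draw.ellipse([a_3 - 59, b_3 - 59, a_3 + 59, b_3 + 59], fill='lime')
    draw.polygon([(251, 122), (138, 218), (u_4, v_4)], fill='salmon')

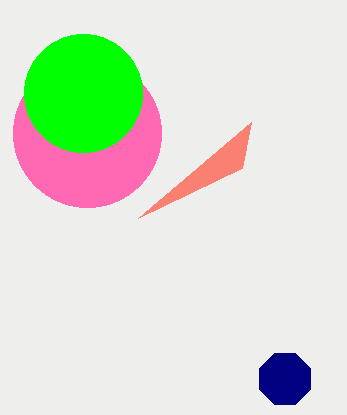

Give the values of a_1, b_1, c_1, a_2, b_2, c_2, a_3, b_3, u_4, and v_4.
a_1 = 285
b_1 = 379
c_1 = 28
a_2 = 87
b_2 = 133
c_2 = 74
a_3 = 83
b_3 = 93
u_4 = 242
v_4 = 168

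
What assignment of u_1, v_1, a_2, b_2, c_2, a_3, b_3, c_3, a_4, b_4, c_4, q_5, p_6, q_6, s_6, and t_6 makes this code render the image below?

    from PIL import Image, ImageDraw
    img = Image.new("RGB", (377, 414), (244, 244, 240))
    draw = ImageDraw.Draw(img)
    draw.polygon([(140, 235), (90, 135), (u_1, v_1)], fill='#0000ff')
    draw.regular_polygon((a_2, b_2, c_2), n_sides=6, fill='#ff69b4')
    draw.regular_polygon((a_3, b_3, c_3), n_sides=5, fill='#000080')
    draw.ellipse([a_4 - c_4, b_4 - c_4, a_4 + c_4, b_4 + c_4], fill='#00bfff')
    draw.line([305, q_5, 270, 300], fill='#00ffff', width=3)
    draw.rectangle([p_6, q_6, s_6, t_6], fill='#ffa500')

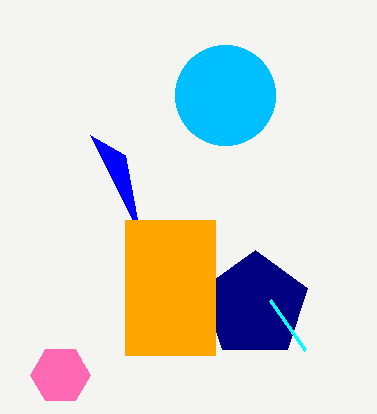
u_1 = 125, v_1 = 155, a_2 = 60, b_2 = 375, c_2 = 30, a_3 = 255, b_3 = 305, c_3 = 55, a_4 = 225, b_4 = 95, c_4 = 50, q_5 = 350, p_6 = 125, q_6 = 220, s_6 = 215, t_6 = 355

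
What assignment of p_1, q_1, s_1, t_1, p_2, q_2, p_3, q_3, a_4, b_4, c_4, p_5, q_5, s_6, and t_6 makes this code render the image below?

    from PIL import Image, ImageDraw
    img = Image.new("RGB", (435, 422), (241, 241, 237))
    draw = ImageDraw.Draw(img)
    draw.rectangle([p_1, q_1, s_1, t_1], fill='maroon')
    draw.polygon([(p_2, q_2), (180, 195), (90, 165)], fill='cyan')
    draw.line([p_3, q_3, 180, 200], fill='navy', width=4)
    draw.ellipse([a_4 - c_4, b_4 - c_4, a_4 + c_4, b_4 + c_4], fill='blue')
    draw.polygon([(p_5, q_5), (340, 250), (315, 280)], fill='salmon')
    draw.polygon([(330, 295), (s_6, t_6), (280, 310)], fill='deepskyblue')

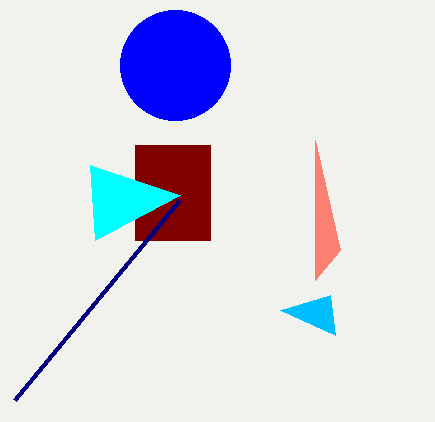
p_1 = 135
q_1 = 145
s_1 = 210
t_1 = 240
p_2 = 95
q_2 = 240
p_3 = 15
q_3 = 400
a_4 = 175
b_4 = 65
c_4 = 55
p_5 = 315
q_5 = 140
s_6 = 335
t_6 = 335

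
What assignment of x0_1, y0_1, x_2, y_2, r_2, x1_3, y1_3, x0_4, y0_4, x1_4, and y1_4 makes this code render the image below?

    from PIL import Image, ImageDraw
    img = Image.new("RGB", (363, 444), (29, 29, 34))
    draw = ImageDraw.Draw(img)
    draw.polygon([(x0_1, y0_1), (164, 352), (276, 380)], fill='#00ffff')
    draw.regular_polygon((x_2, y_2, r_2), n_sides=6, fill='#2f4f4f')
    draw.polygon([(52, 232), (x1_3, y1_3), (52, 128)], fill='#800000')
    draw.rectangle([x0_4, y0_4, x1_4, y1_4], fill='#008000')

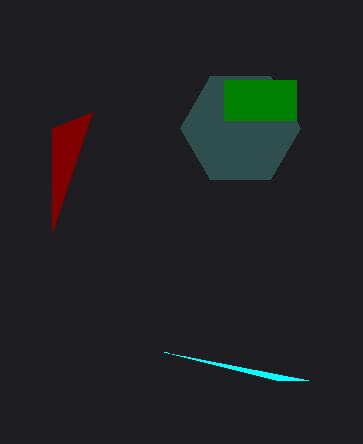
x0_1 = 308; y0_1 = 380; x_2 = 240; y_2 = 128; r_2 = 60; x1_3 = 92; y1_3 = 112; x0_4 = 224; y0_4 = 80; x1_4 = 296; y1_4 = 120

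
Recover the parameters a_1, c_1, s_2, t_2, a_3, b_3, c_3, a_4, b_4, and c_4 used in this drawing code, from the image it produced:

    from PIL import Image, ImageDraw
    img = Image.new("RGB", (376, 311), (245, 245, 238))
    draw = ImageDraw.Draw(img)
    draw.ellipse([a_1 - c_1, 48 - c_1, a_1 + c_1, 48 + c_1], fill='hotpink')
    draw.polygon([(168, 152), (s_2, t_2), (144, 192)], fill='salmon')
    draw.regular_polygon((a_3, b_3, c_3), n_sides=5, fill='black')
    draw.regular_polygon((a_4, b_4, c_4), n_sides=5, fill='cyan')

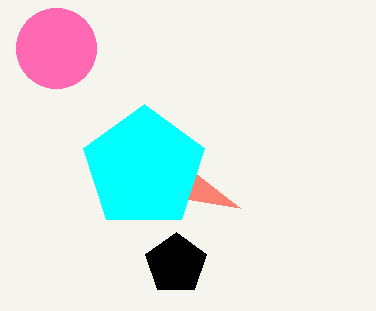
a_1 = 56, c_1 = 40, s_2 = 240, t_2 = 208, a_3 = 176, b_3 = 264, c_3 = 32, a_4 = 144, b_4 = 168, c_4 = 64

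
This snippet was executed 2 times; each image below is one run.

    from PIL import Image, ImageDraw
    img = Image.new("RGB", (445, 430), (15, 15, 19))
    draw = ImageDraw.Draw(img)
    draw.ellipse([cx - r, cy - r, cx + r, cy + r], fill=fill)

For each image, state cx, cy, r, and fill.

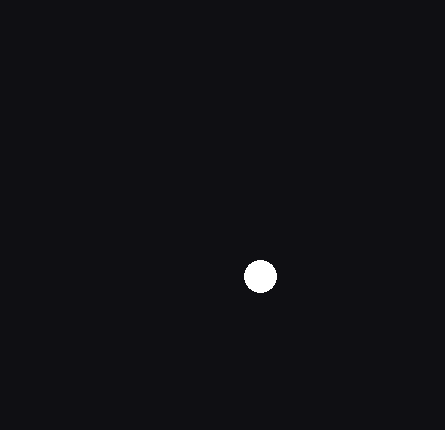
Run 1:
cx = 260
cy = 276
r = 16
fill = 'white'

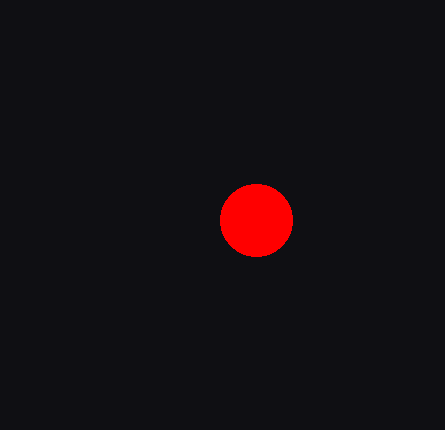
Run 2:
cx = 256, cy = 220, r = 36, fill = 'red'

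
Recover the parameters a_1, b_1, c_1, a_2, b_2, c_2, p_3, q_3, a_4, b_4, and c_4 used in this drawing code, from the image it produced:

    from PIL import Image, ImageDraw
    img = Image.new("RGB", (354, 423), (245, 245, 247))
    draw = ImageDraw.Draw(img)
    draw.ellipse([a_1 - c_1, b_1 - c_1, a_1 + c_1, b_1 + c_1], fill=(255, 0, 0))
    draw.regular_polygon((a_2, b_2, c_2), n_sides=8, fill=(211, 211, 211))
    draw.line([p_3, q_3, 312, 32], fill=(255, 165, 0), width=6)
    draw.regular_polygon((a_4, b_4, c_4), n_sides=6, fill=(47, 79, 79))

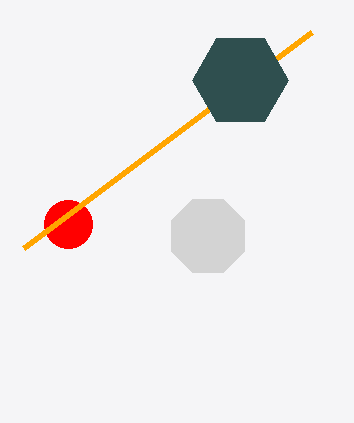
a_1 = 68, b_1 = 224, c_1 = 24, a_2 = 208, b_2 = 236, c_2 = 40, p_3 = 24, q_3 = 248, a_4 = 240, b_4 = 80, c_4 = 48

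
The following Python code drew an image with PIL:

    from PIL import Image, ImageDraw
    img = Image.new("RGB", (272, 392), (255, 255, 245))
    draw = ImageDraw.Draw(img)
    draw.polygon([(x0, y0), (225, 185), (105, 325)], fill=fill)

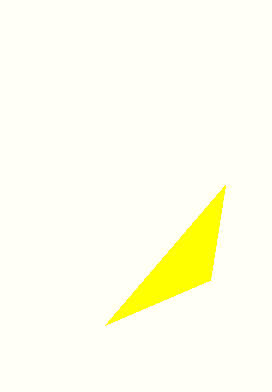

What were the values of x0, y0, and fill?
x0 = 210; y0 = 280; fill = 'yellow'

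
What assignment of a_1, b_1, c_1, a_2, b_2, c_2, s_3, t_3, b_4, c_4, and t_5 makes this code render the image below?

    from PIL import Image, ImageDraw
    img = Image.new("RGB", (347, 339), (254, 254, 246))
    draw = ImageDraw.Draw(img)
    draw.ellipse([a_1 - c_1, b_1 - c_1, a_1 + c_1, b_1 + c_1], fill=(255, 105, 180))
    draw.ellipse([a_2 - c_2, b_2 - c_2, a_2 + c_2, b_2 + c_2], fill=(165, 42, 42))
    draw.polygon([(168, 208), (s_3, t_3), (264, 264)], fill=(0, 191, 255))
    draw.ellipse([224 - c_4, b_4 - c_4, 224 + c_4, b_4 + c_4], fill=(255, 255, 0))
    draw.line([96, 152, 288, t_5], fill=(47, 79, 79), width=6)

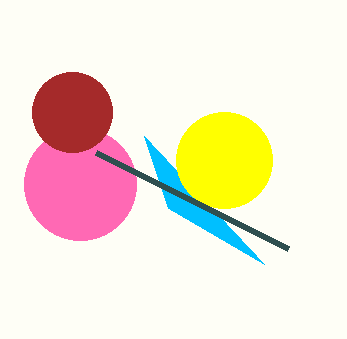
a_1 = 80
b_1 = 184
c_1 = 56
a_2 = 72
b_2 = 112
c_2 = 40
s_3 = 144
t_3 = 136
b_4 = 160
c_4 = 48
t_5 = 248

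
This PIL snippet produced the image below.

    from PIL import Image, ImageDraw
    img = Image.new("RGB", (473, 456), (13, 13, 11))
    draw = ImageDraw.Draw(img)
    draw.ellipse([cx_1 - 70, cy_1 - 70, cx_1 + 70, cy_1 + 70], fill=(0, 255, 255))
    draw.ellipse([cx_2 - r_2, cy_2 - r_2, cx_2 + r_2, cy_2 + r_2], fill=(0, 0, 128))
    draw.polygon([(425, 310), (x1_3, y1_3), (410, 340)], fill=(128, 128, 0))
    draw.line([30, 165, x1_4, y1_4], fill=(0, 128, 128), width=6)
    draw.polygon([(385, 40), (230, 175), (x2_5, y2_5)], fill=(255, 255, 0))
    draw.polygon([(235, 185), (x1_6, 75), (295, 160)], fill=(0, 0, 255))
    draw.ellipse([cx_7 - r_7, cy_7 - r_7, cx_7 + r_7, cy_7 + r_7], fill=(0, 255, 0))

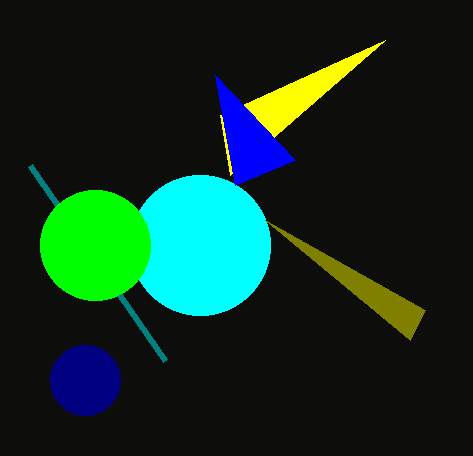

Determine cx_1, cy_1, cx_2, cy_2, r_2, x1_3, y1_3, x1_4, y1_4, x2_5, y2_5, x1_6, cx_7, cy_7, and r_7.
cx_1 = 200, cy_1 = 245, cx_2 = 85, cy_2 = 380, r_2 = 35, x1_3 = 265, y1_3 = 220, x1_4 = 165, y1_4 = 360, x2_5 = 220, y2_5 = 115, x1_6 = 215, cx_7 = 95, cy_7 = 245, r_7 = 55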